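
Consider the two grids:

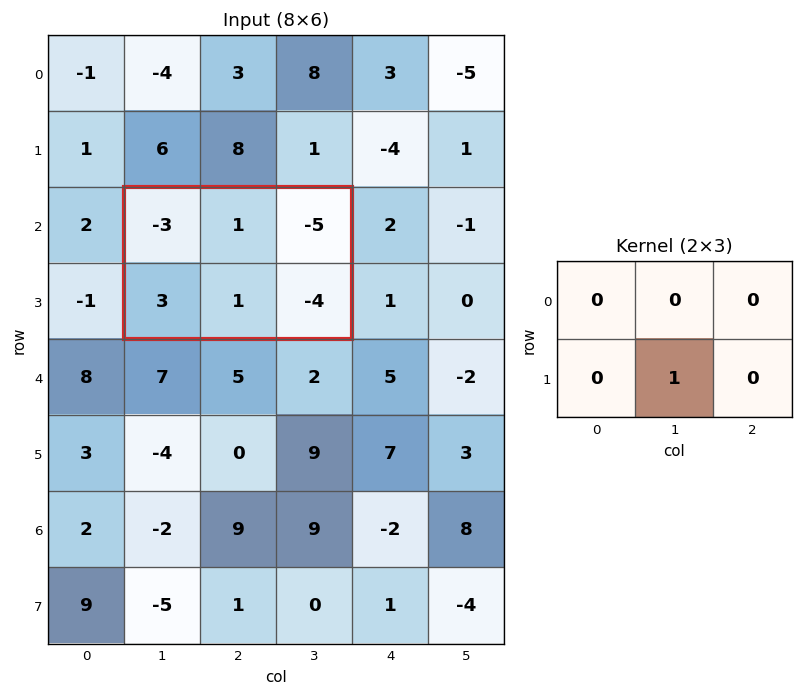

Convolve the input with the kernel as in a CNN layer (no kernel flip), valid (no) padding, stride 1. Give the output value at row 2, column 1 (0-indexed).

The receptive field on the input at this output position is [-3 1 -5 / 3 1 -4]. Elementwise product with the kernel and sum: 1·1.

1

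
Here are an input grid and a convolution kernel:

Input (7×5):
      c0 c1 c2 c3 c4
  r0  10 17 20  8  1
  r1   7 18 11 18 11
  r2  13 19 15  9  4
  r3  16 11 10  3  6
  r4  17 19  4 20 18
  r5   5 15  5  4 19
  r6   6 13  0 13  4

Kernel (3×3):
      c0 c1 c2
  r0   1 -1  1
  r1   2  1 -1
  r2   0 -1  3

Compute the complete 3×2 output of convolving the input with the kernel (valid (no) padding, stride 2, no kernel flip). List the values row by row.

Output[0,0]: The receptive field on the input at this output position is [10 17 20 / 7 18 11 / 13 19 15]. Elementwise product with the kernel and sum: 10·1 + 17·-1 + 20·1 + 7·2 + 18·1 + 11·-1 + 19·-1 + 15·3.
Output[0,1]: The receptive field on the input at this output position is [20 8 1 / 11 18 11 / 15 9 4]. Elementwise product with the kernel and sum: 20·1 + 8·-1 + 1·1 + 11·2 + 18·1 + 11·-1 + 9·-1 + 4·3.

60 45
35 61
9 -4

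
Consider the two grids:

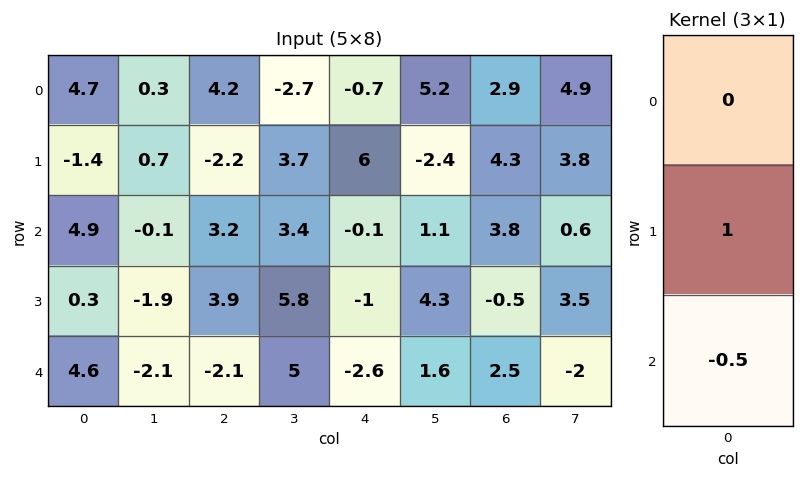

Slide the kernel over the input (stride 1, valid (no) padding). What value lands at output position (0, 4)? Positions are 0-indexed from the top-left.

The receptive field on the input at this output position is [-0.7 / 6 / -0.1]. Elementwise product with the kernel and sum: 6·1 + -0.1·-0.5.

6.05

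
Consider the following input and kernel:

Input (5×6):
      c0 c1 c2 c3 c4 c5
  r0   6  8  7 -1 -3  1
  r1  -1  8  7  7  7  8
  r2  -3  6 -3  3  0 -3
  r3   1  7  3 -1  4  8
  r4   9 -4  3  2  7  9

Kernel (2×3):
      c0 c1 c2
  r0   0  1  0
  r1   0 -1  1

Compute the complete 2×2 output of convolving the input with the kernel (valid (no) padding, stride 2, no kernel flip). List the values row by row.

Output[0,0]: The receptive field on the input at this output position is [6 8 7 / -1 8 7]. Elementwise product with the kernel and sum: 8·1 + 8·-1 + 7·1.

7 -1
2 8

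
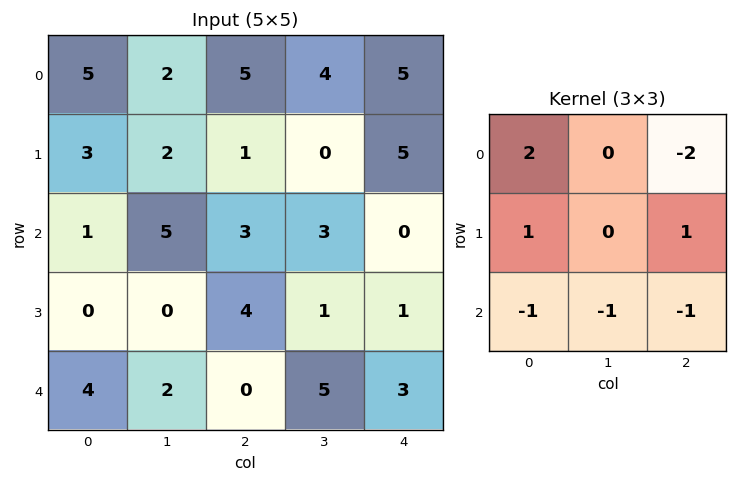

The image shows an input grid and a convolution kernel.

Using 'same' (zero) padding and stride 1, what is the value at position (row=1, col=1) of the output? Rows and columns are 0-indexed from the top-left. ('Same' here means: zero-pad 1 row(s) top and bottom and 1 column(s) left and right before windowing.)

The receptive field on the zero-padded input at this output position is [5 2 5 / 3 2 1 / 1 5 3]. Elementwise product with the kernel and sum: 5·2 + 5·-2 + 3·1 + 1·1 + 1·-1 + 5·-1 + 3·-1.

-5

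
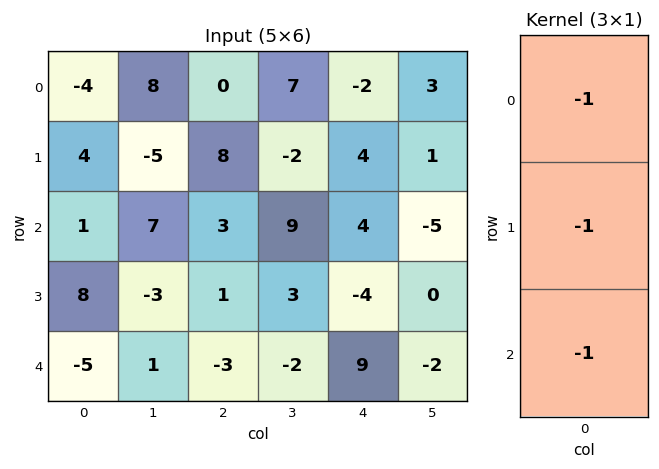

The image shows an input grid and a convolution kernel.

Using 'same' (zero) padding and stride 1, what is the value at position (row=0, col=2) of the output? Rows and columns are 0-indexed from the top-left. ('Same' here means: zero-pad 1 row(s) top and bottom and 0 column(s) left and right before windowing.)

-8

The receptive field on the zero-padded input at this output position is [0 / 0 / 8]. Elementwise product with the kernel and sum: 0·-1 + 0·-1 + 8·-1.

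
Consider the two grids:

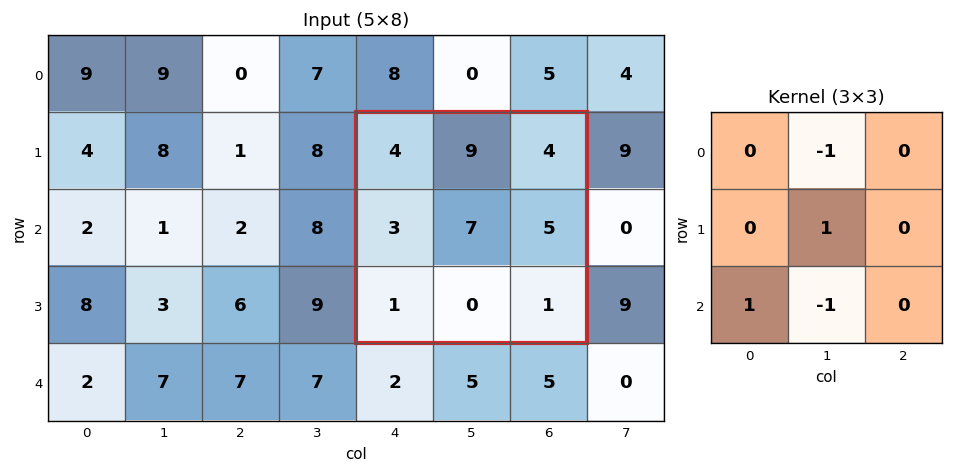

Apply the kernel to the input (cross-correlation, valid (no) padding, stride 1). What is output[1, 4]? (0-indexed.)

The receptive field on the input at this output position is [4 9 4 / 3 7 5 / 1 0 1]. Elementwise product with the kernel and sum: 9·-1 + 7·1 + 1·1 + 0·-1.

-1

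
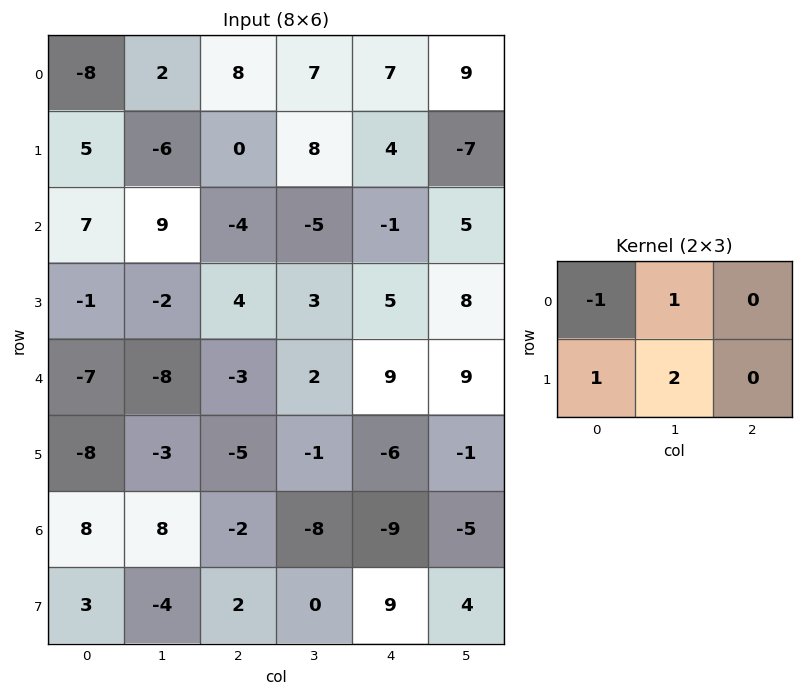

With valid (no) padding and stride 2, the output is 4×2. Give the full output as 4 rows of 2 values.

Output[0,0]: The receptive field on the input at this output position is [-8 2 8 / 5 -6 0]. Elementwise product with the kernel and sum: -8·-1 + 2·1 + 5·1 + -6·2.
Output[0,1]: The receptive field on the input at this output position is [8 7 7 / 0 8 4]. Elementwise product with the kernel and sum: 8·-1 + 7·1 + 0·1 + 8·2.

3 15
-3 9
-15 -2
-5 -4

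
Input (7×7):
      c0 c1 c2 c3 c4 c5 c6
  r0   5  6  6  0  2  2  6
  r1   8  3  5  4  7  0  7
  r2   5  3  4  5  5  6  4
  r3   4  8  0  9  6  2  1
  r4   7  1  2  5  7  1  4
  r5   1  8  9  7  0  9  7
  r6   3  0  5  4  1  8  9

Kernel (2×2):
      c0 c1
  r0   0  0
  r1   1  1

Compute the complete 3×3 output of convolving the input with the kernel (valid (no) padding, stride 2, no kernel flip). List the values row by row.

Output[0,0]: The receptive field on the input at this output position is [5 6 / 8 3]. Elementwise product with the kernel and sum: 8·1 + 3·1.

11 9 7
12 9 8
9 16 9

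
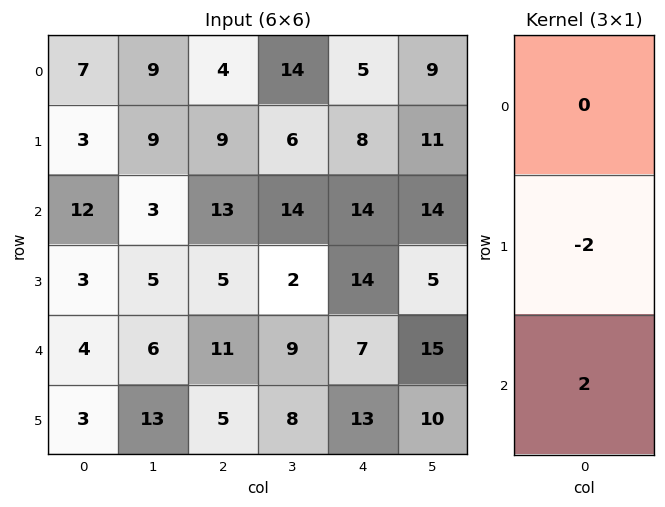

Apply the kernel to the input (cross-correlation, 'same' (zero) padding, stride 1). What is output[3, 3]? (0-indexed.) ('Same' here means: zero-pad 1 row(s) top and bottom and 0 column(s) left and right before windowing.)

The receptive field on the zero-padded input at this output position is [14 / 2 / 9]. Elementwise product with the kernel and sum: 2·-2 + 9·2.

14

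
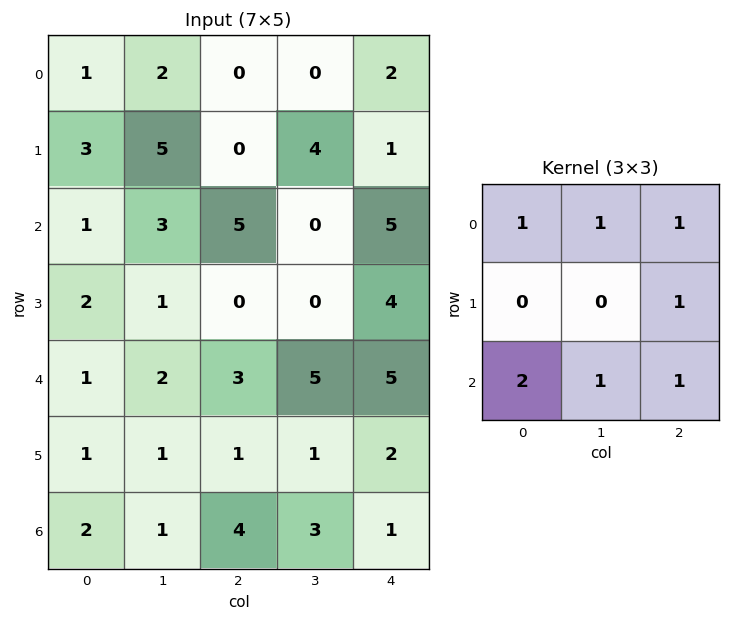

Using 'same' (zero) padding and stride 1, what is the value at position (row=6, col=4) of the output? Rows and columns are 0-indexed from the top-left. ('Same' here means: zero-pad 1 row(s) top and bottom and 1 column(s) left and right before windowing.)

3

The receptive field on the zero-padded input at this output position is [1 2 0 / 3 1 0 / 0 0 0]. Elementwise product with the kernel and sum: 1·1 + 2·1 + 0·1 + 0·1 + 0·2 + 0·1 + 0·1.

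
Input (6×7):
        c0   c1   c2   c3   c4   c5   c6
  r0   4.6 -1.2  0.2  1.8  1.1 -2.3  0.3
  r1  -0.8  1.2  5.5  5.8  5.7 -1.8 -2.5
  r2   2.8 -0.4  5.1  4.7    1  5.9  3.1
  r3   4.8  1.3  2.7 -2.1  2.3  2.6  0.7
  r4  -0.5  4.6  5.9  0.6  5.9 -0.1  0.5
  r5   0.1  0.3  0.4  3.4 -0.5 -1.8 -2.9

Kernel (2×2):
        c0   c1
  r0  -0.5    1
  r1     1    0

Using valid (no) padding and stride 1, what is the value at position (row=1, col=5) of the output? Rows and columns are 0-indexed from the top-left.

The receptive field on the input at this output position is [-1.8 -2.5 / 5.9 3.1]. Elementwise product with the kernel and sum: -1.8·-0.5 + -2.5·1 + 5.9·1.

4.3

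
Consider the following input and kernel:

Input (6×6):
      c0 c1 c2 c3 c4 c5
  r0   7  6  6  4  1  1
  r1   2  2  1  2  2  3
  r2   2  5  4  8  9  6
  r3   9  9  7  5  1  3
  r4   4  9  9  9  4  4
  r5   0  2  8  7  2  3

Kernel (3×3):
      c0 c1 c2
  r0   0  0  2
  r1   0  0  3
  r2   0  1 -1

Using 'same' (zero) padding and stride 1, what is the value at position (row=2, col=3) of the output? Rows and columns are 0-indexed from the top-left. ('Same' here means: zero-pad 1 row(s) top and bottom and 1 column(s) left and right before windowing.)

35

The receptive field on the zero-padded input at this output position is [1 2 2 / 4 8 9 / 7 5 1]. Elementwise product with the kernel and sum: 2·2 + 9·3 + 5·1 + 1·-1.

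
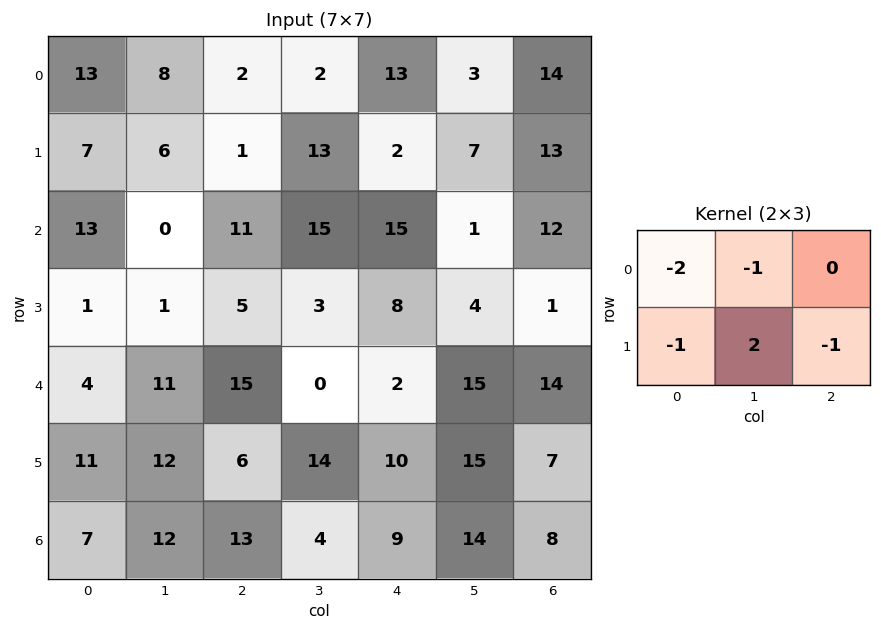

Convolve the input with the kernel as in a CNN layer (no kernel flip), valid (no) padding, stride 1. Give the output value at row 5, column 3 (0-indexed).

-38

The receptive field on the input at this output position is [14 10 15 / 4 9 14]. Elementwise product with the kernel and sum: 14·-2 + 10·-1 + 4·-1 + 9·2 + 14·-1.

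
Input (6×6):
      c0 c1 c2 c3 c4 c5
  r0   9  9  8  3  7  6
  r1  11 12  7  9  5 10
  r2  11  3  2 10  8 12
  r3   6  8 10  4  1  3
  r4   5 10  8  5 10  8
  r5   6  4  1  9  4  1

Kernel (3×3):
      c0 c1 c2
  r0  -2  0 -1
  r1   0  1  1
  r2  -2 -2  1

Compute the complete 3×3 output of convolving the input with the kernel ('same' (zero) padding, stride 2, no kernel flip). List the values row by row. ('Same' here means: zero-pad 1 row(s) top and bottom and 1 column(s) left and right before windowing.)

8 -18 -5
-2 -53 -15
-1 -8 -18

Output[0,0]: The receptive field on the zero-padded input at this output position is [0 0 0 / 0 9 9 / 0 11 12]. Elementwise product with the kernel and sum: 0·-2 + 0·-1 + 9·1 + 9·1 + 0·-2 + 11·-2 + 12·1.
Output[0,1]: The receptive field on the zero-padded input at this output position is [0 0 0 / 9 8 3 / 12 7 9]. Elementwise product with the kernel and sum: 0·-2 + 0·-1 + 8·1 + 3·1 + 12·-2 + 7·-2 + 9·1.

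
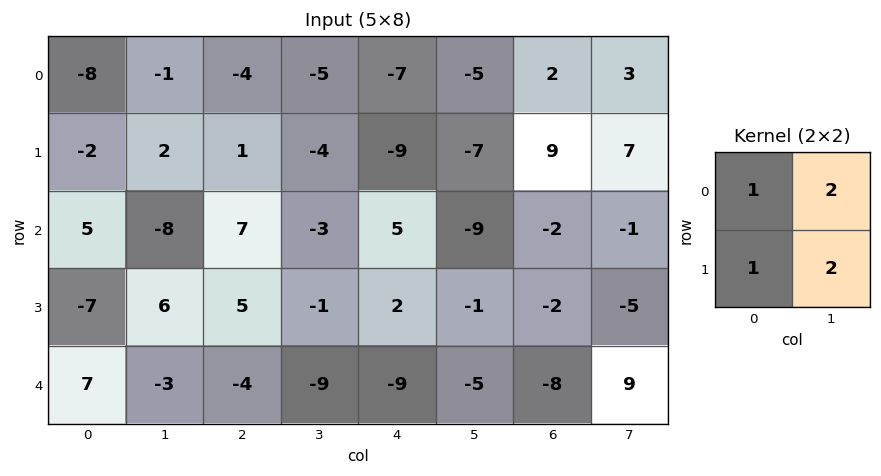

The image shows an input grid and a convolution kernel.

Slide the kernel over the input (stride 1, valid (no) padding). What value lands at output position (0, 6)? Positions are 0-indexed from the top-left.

The receptive field on the input at this output position is [2 3 / 9 7]. Elementwise product with the kernel and sum: 2·1 + 3·2 + 9·1 + 7·2.

31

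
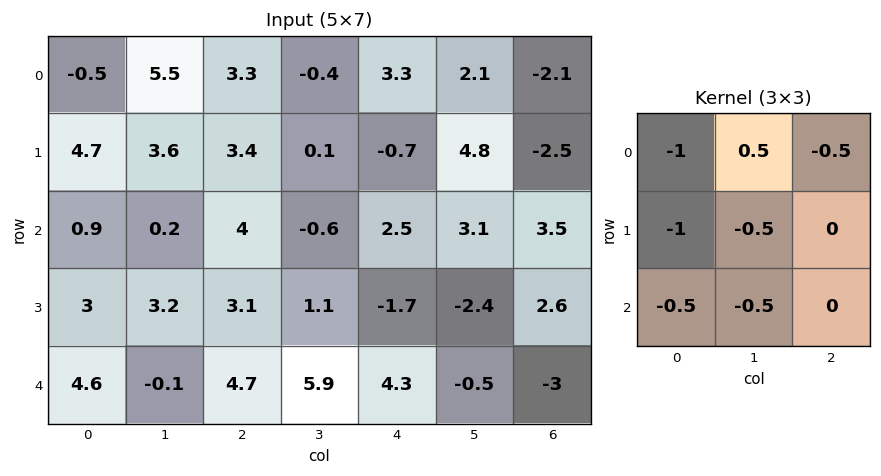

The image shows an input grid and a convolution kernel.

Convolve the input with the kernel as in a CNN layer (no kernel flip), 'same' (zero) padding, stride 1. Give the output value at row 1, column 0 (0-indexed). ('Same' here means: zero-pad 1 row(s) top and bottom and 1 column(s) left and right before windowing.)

The receptive field on the zero-padded input at this output position is [0 -0.5 5.5 / 0 4.7 3.6 / 0 0.9 0.2]. Elementwise product with the kernel and sum: 0·-1 + -0.5·0.5 + 5.5·-0.5 + 0·-1 + 4.7·-0.5 + 0·-0.5 + 0.9·-0.5.

-5.8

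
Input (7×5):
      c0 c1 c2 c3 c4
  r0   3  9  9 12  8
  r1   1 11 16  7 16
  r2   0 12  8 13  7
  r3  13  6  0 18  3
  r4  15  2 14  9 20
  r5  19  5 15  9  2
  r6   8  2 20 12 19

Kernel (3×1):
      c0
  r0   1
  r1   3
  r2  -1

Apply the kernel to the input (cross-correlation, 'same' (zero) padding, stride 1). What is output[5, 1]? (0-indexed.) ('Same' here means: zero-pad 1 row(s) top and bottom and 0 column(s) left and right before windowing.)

15

The receptive field on the zero-padded input at this output position is [2 / 5 / 2]. Elementwise product with the kernel and sum: 2·1 + 5·3 + 2·-1.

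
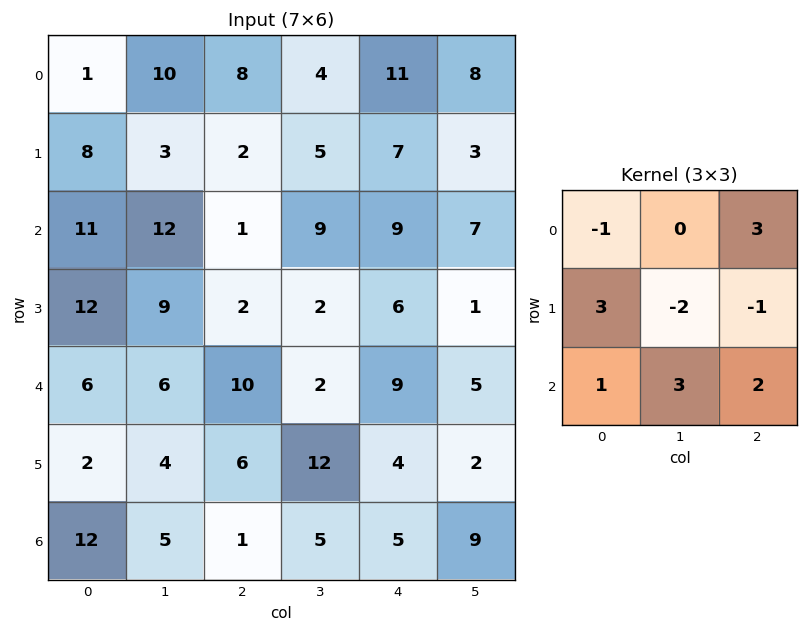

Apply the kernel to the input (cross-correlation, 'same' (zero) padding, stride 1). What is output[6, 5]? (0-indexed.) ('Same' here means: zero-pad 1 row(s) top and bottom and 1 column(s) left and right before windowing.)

-7

The receptive field on the zero-padded input at this output position is [4 2 0 / 5 9 0 / 0 0 0]. Elementwise product with the kernel and sum: 4·-1 + 0·3 + 5·3 + 9·-2 + 0·-1 + 0·1 + 0·3 + 0·2.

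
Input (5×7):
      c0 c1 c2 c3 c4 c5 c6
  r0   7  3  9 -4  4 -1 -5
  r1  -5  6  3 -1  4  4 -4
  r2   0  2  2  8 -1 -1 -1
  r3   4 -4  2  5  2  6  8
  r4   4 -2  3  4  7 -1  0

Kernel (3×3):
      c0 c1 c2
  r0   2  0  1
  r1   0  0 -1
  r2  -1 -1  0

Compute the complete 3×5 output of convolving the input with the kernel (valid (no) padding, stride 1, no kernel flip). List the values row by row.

Output[0,0]: The receptive field on the input at this output position is [7 3 9 / -5 6 3 / 0 2 2]. Elementwise product with the kernel and sum: 7·2 + 9·1 + 3·-1 + 0·-1 + 2·-1.

18 -1 8 -20 9
-9 5 4 -4 -3
-2 6 -6 -2 -17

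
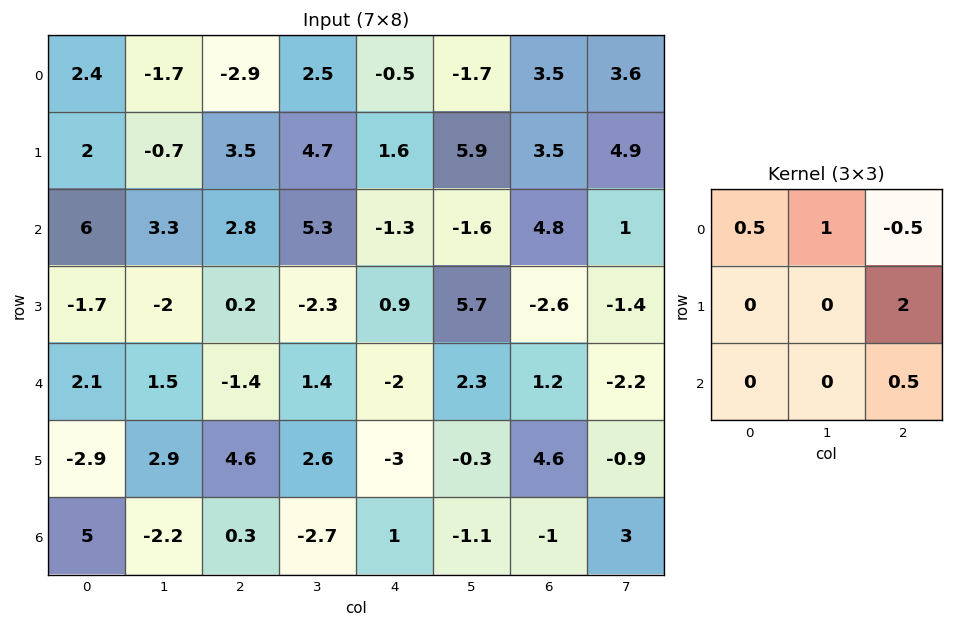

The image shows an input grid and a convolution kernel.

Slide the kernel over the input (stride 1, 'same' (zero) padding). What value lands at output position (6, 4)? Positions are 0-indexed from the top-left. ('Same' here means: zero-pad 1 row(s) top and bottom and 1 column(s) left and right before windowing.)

The receptive field on the zero-padded input at this output position is [2.6 -3 -0.3 / -2.7 1 -1.1 / 0 0 0]. Elementwise product with the kernel and sum: 2.6·0.5 + -3·1 + -0.3·-0.5 + -1.1·2 + 0·0.5.

-3.75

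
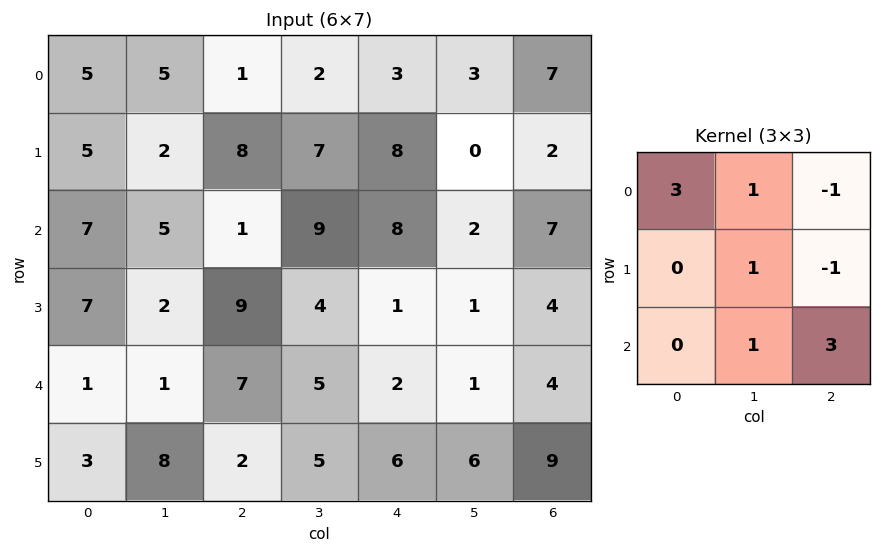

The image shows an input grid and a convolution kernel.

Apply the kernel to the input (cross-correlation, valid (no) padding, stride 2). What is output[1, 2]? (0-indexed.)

29

The receptive field on the input at this output position is [8 2 7 / 1 1 4 / 2 1 4]. Elementwise product with the kernel and sum: 8·3 + 2·1 + 7·-1 + 1·1 + 4·-1 + 1·1 + 4·3.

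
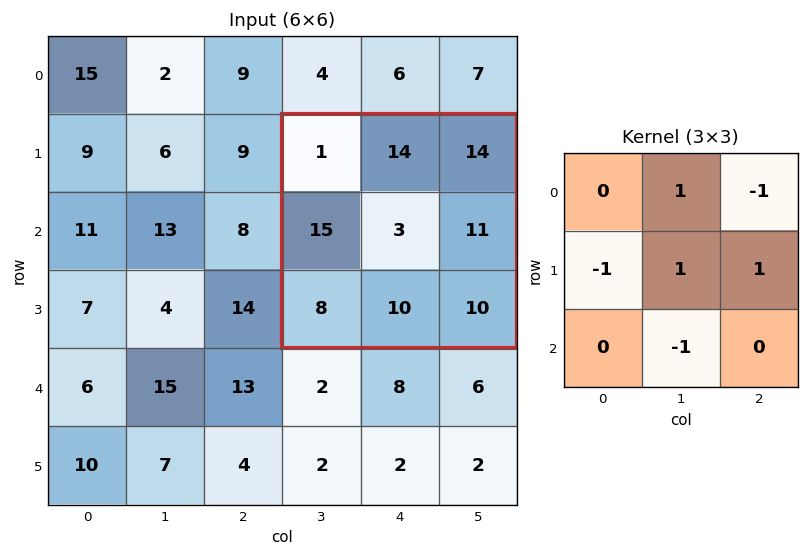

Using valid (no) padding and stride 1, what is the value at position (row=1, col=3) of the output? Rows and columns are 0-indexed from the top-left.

The receptive field on the input at this output position is [1 14 14 / 15 3 11 / 8 10 10]. Elementwise product with the kernel and sum: 14·1 + 14·-1 + 15·-1 + 3·1 + 11·1 + 10·-1.

-11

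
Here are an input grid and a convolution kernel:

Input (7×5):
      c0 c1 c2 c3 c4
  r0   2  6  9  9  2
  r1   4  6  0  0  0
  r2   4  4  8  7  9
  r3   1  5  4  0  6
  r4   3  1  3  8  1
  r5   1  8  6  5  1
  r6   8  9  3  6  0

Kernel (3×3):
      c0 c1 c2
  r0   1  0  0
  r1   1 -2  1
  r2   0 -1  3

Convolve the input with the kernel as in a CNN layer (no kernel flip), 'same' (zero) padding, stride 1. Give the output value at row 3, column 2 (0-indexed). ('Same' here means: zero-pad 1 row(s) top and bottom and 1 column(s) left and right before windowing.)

The receptive field on the zero-padded input at this output position is [4 8 7 / 5 4 0 / 1 3 8]. Elementwise product with the kernel and sum: 4·1 + 5·1 + 4·-2 + 0·1 + 3·-1 + 8·3.

22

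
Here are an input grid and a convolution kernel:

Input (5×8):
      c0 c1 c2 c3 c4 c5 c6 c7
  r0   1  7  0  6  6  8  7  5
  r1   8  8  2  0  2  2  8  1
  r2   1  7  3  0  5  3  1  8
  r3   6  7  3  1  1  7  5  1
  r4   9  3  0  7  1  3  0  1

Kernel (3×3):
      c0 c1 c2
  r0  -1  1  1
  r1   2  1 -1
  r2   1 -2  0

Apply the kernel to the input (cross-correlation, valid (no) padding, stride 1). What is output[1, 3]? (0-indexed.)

The receptive field on the input at this output position is [0 2 2 / 0 5 3 / 1 1 7]. Elementwise product with the kernel and sum: 0·-1 + 2·1 + 2·1 + 0·2 + 5·1 + 3·-1 + 1·1 + 1·-2.

5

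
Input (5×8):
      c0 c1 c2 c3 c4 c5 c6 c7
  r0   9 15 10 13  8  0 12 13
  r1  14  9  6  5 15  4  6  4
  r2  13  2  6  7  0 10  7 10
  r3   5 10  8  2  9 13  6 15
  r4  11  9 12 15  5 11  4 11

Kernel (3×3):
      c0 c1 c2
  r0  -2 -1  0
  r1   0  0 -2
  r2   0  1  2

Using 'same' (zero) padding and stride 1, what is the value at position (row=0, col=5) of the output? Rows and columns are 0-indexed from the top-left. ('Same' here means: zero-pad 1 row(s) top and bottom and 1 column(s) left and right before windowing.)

-8

The receptive field on the zero-padded input at this output position is [0 0 0 / 8 0 12 / 15 4 6]. Elementwise product with the kernel and sum: 0·-2 + 0·-1 + 12·-2 + 4·1 + 6·2.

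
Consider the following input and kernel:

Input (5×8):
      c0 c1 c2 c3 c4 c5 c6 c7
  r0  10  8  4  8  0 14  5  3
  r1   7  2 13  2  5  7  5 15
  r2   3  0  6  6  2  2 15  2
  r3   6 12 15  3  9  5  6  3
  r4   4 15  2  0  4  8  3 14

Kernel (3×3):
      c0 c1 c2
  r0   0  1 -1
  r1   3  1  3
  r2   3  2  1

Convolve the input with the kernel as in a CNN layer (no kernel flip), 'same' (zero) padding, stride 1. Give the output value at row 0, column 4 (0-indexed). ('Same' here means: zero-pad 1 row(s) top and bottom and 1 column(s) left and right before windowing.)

89

The receptive field on the zero-padded input at this output position is [0 0 0 / 8 0 14 / 2 5 7]. Elementwise product with the kernel and sum: 0·1 + 0·-1 + 8·3 + 0·1 + 14·3 + 2·3 + 5·2 + 7·1.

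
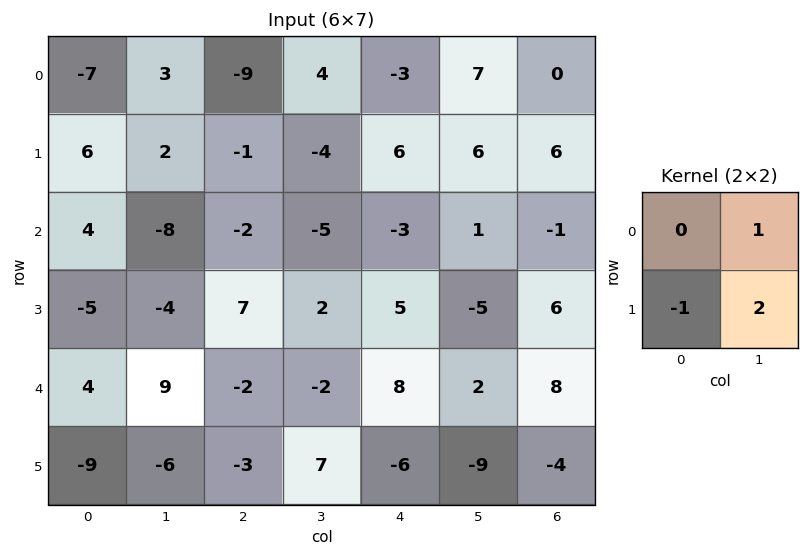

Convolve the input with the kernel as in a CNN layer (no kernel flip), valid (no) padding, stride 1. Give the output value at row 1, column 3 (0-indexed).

The receptive field on the input at this output position is [-4 6 / -5 -3]. Elementwise product with the kernel and sum: 6·1 + -5·-1 + -3·2.

5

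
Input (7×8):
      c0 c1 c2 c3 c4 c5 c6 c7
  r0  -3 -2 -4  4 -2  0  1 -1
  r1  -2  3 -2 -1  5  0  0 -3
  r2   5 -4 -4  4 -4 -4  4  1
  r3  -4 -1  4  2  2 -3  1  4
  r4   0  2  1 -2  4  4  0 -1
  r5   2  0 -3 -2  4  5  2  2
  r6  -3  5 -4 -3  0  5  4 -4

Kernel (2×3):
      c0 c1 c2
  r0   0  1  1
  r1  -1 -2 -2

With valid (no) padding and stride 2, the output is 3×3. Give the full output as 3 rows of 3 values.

-6 -4 -4
-10 -12 2
7 1 -14

Output[0,0]: The receptive field on the input at this output position is [-3 -2 -4 / -2 3 -2]. Elementwise product with the kernel and sum: -2·1 + -4·1 + -2·-1 + 3·-2 + -2·-2.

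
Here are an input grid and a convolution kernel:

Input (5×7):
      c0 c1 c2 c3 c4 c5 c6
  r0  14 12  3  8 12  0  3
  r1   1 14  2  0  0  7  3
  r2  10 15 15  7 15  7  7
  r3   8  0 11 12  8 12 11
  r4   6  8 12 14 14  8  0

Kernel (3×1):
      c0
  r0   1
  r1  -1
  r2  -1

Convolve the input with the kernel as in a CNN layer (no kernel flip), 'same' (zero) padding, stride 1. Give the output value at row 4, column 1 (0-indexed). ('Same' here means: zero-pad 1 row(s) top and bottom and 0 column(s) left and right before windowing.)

-8

The receptive field on the zero-padded input at this output position is [0 / 8 / 0]. Elementwise product with the kernel and sum: 0·1 + 8·-1 + 0·-1.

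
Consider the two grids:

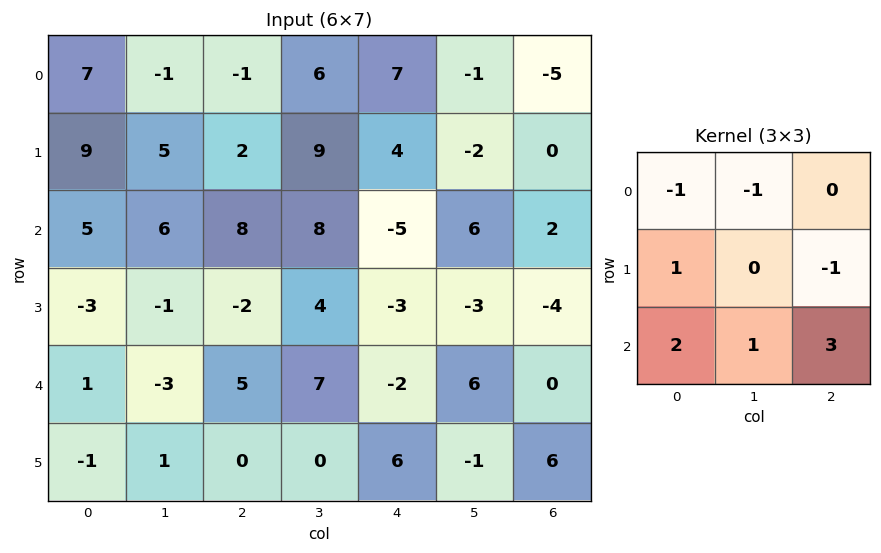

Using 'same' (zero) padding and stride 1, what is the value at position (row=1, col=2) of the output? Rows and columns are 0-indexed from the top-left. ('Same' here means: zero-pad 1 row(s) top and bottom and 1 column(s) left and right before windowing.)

42

The receptive field on the zero-padded input at this output position is [-1 -1 6 / 5 2 9 / 6 8 8]. Elementwise product with the kernel and sum: -1·-1 + -1·-1 + 5·1 + 9·-1 + 6·2 + 8·1 + 8·3.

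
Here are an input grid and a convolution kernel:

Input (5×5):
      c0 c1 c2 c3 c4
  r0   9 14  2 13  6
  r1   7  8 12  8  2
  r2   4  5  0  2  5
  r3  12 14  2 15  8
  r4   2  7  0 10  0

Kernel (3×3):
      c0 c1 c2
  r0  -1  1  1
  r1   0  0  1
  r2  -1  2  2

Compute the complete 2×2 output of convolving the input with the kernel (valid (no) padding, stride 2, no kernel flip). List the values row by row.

Output[0,0]: The receptive field on the input at this output position is [9 14 2 / 7 8 12 / 4 5 0]. Elementwise product with the kernel and sum: 9·-1 + 14·1 + 2·1 + 12·1 + 4·-1 + 5·2 + 0·2.
Output[0,1]: The receptive field on the input at this output position is [2 13 6 / 12 8 2 / 0 2 5]. Elementwise product with the kernel and sum: 2·-1 + 13·1 + 6·1 + 2·1 + 0·-1 + 2·2 + 5·2.

25 33
15 35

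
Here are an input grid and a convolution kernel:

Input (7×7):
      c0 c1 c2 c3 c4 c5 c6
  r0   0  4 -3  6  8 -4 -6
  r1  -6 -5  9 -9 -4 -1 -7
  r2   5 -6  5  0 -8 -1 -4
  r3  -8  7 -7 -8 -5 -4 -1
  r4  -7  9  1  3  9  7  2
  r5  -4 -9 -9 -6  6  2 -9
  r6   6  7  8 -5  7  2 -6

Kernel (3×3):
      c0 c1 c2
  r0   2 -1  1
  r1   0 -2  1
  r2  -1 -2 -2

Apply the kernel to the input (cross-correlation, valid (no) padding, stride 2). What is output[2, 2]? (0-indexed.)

The receptive field on the input at this output position is [9 7 2 / 6 2 -9 / 7 2 -6]. Elementwise product with the kernel and sum: 9·2 + 7·-1 + 2·1 + 2·-2 + -9·1 + 7·-1 + 2·-2 + -6·-2.

1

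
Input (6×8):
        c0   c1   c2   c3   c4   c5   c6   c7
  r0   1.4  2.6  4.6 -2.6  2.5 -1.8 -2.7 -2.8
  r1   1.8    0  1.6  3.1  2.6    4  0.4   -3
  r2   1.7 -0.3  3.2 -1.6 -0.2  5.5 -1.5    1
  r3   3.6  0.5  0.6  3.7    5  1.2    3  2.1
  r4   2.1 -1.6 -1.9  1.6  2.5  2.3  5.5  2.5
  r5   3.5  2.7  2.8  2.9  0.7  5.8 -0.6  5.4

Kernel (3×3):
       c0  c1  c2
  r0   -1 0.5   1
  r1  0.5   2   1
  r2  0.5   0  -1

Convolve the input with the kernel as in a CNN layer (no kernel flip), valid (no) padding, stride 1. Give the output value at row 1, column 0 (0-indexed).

The receptive field on the input at this output position is [1.8 0 1.6 / 1.7 -0.3 3.2 / 3.6 0.5 0.6]. Elementwise product with the kernel and sum: 1.8·-1 + 0·0.5 + 1.6·1 + 1.7·0.5 + -0.3·2 + 3.2·1 + 3.6·0.5 + 0.6·-1.

4.45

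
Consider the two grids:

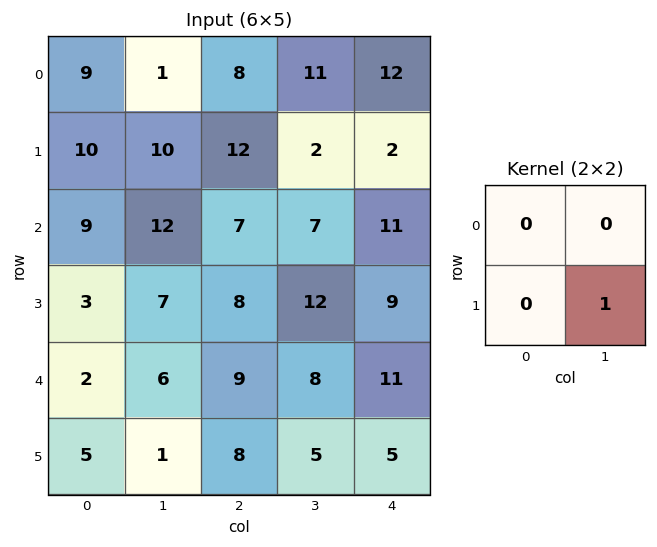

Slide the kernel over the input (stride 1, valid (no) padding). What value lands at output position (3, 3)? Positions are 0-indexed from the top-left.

The receptive field on the input at this output position is [12 9 / 8 11]. Elementwise product with the kernel and sum: 11·1.

11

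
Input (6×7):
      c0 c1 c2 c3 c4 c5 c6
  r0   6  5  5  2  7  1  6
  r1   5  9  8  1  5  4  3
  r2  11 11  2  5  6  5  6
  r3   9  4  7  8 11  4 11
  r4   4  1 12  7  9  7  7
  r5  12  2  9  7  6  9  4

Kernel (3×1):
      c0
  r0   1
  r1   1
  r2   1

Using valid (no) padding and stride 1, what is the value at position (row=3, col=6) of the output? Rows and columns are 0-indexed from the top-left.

22

The receptive field on the input at this output position is [11 / 7 / 4]. Elementwise product with the kernel and sum: 11·1 + 7·1 + 4·1.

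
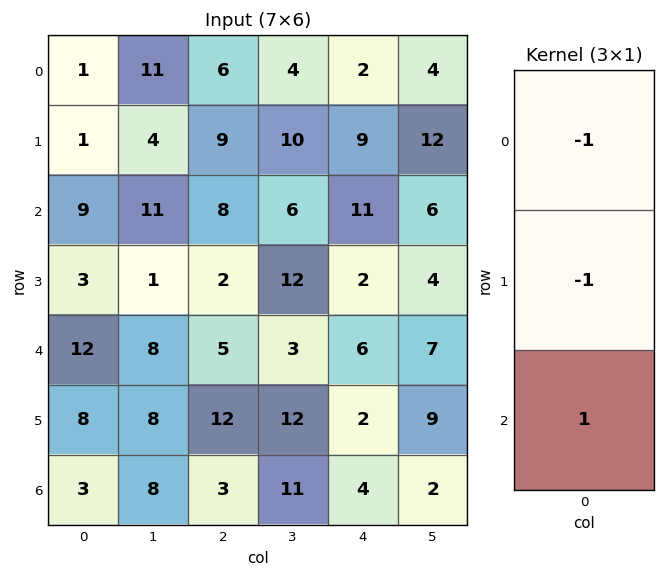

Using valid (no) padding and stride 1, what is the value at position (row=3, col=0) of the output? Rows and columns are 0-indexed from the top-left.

The receptive field on the input at this output position is [3 / 12 / 8]. Elementwise product with the kernel and sum: 3·-1 + 12·-1 + 8·1.

-7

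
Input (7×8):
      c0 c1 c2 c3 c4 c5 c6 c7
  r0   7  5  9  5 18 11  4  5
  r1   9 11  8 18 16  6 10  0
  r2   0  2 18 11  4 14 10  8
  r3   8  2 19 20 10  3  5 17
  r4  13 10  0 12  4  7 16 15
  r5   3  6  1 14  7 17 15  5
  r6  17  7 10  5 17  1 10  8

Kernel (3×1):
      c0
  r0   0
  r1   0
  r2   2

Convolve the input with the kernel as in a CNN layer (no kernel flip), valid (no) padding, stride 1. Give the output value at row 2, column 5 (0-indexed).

14

The receptive field on the input at this output position is [14 / 3 / 7]. Elementwise product with the kernel and sum: 7·2.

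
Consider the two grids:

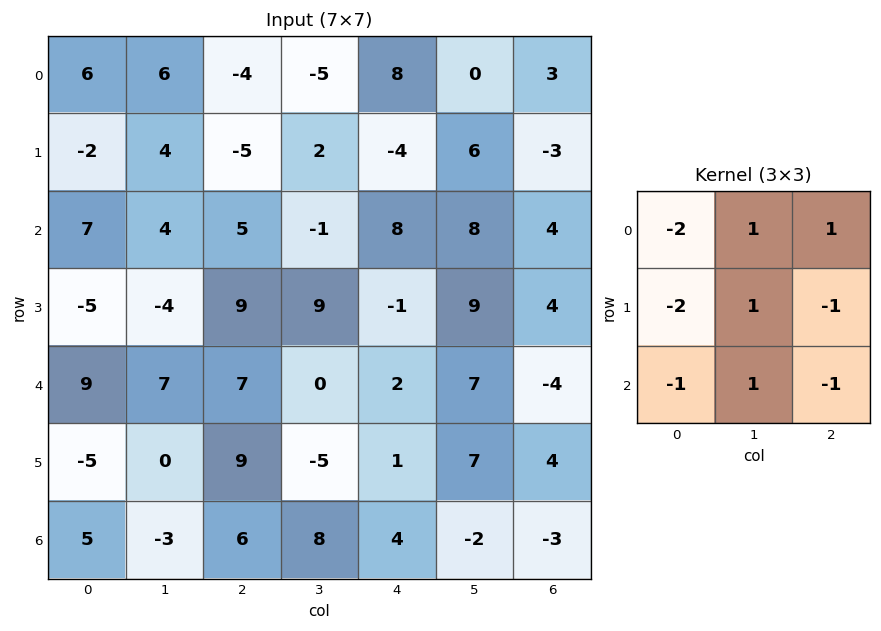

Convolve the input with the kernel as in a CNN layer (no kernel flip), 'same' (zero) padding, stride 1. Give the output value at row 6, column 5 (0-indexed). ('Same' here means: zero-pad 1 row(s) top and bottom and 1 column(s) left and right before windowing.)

2

The receptive field on the zero-padded input at this output position is [1 7 4 / 4 -2 -3 / 0 0 0]. Elementwise product with the kernel and sum: 1·-2 + 7·1 + 4·1 + 4·-2 + -2·1 + -3·-1 + 0·-1 + 0·1 + 0·-1.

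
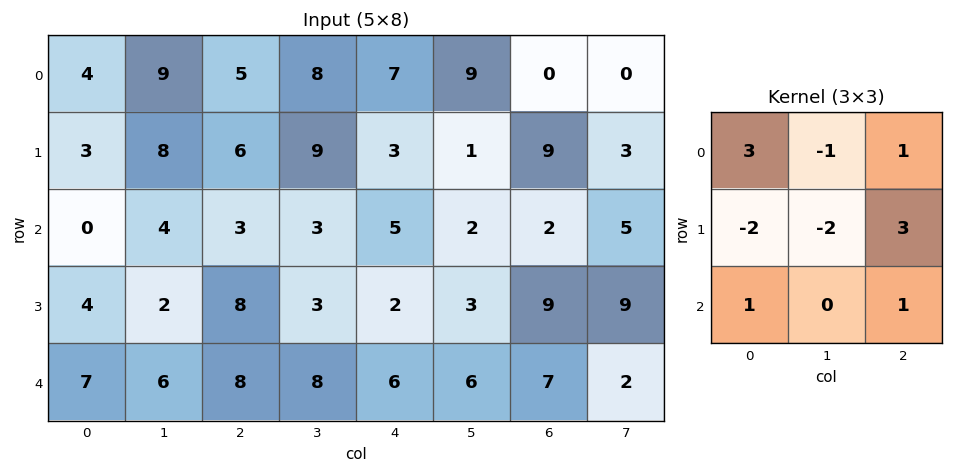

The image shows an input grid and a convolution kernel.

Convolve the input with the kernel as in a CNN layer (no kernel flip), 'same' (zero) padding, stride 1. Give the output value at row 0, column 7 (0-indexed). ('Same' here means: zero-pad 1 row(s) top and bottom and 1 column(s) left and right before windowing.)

The receptive field on the zero-padded input at this output position is [0 0 0 / 0 0 0 / 9 3 0]. Elementwise product with the kernel and sum: 0·3 + 0·-1 + 0·1 + 0·-2 + 0·-2 + 0·3 + 9·1 + 0·1.

9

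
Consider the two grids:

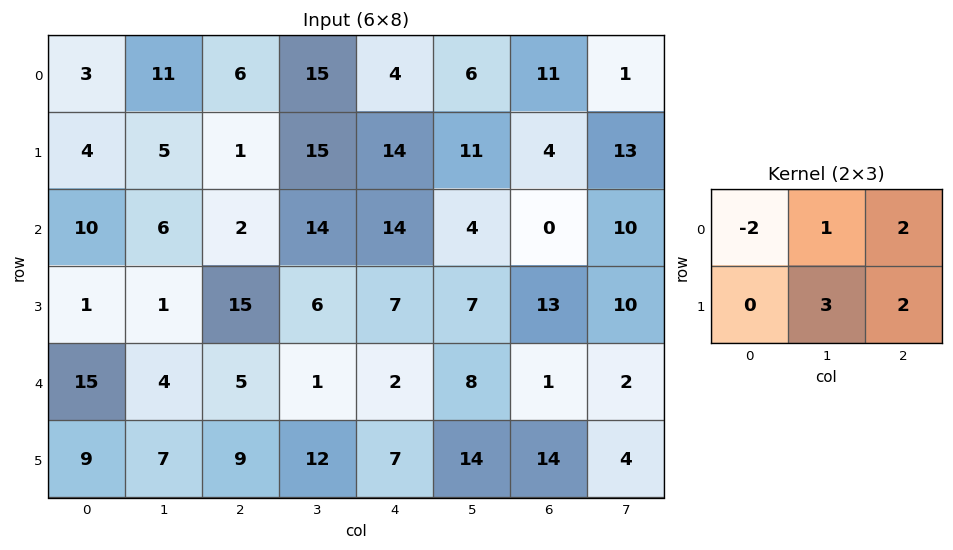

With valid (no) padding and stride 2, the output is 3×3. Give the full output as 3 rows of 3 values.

Output[0,0]: The receptive field on the input at this output position is [3 11 6 / 4 5 1]. Elementwise product with the kernel and sum: 3·-2 + 11·1 + 6·2 + 5·3 + 1·2.
Output[0,1]: The receptive field on the input at this output position is [6 15 4 / 1 15 14]. Elementwise product with the kernel and sum: 6·-2 + 15·1 + 4·2 + 15·3 + 14·2.

34 84 61
23 70 23
23 45 76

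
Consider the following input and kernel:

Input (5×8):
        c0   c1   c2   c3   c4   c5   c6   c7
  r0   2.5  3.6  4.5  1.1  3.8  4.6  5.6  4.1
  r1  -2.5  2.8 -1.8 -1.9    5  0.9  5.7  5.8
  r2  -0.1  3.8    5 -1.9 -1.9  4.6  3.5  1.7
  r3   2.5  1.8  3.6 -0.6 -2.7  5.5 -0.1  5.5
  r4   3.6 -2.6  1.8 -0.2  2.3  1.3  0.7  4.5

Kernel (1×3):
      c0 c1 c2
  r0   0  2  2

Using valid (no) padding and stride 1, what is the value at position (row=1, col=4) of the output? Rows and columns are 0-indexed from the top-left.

13.2

The receptive field on the input at this output position is [5 0.9 5.7]. Elementwise product with the kernel and sum: 0.9·2 + 5.7·2.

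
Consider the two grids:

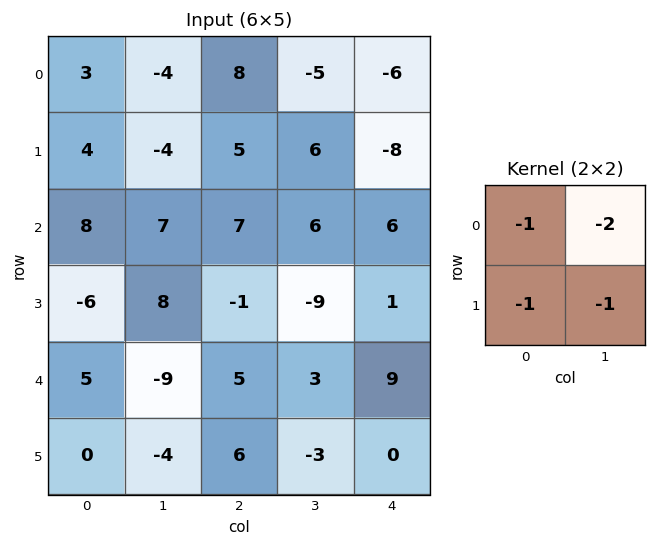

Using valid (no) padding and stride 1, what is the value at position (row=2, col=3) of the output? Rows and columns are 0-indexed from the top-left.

The receptive field on the input at this output position is [6 6 / -9 1]. Elementwise product with the kernel and sum: 6·-1 + 6·-2 + -9·-1 + 1·-1.

-10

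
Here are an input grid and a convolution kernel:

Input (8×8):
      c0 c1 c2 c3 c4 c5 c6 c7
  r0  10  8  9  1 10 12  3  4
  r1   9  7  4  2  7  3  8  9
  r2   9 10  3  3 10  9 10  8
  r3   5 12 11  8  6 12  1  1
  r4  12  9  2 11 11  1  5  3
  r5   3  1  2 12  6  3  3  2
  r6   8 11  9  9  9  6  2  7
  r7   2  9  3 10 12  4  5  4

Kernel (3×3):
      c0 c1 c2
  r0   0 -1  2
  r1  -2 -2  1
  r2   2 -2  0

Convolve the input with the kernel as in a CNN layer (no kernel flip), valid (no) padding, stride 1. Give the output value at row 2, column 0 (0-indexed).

The receptive field on the input at this output position is [9 10 3 / 5 12 11 / 12 9 2]. Elementwise product with the kernel and sum: 10·-1 + 3·2 + 5·-2 + 12·-2 + 11·1 + 12·2 + 9·-2.

-21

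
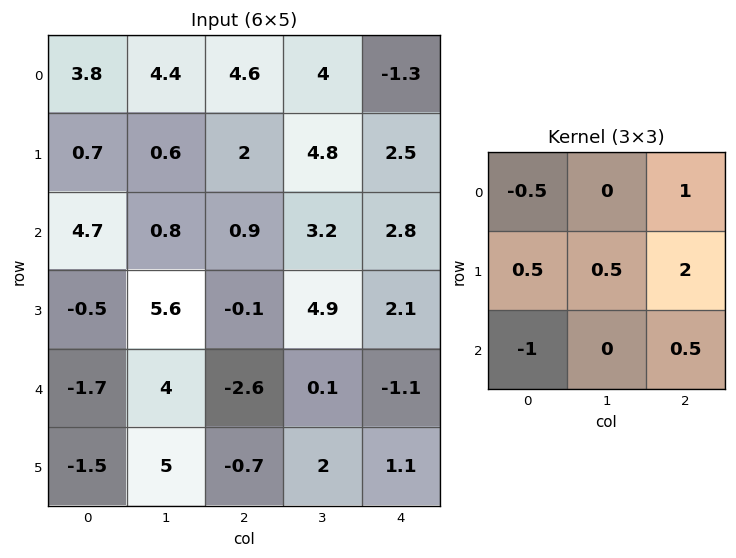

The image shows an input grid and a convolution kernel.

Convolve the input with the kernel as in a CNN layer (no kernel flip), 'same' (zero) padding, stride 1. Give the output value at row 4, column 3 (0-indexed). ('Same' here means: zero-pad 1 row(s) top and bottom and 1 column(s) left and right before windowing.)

The receptive field on the zero-padded input at this output position is [-0.1 4.9 2.1 / -2.6 0.1 -1.1 / -0.7 2 1.1]. Elementwise product with the kernel and sum: -0.1·-0.5 + 2.1·1 + -2.6·0.5 + 0.1·0.5 + -1.1·2 + -0.7·-1 + 1.1·0.5.

-0.05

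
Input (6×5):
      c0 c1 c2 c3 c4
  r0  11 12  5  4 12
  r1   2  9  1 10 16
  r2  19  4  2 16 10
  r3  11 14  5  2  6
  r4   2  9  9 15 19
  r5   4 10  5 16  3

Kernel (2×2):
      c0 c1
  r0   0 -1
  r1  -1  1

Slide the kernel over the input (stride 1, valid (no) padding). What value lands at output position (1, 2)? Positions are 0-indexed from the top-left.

The receptive field on the input at this output position is [1 10 / 2 16]. Elementwise product with the kernel and sum: 10·-1 + 2·-1 + 16·1.

4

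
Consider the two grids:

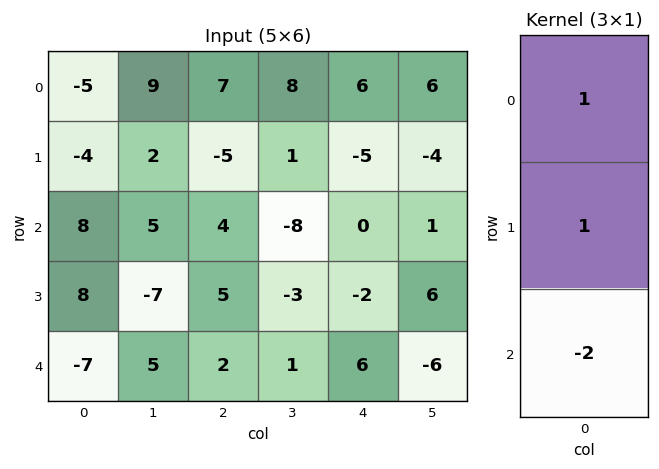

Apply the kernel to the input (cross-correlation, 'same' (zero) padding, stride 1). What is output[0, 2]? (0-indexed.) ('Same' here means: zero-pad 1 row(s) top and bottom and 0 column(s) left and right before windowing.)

17

The receptive field on the zero-padded input at this output position is [0 / 7 / -5]. Elementwise product with the kernel and sum: 0·1 + 7·1 + -5·-2.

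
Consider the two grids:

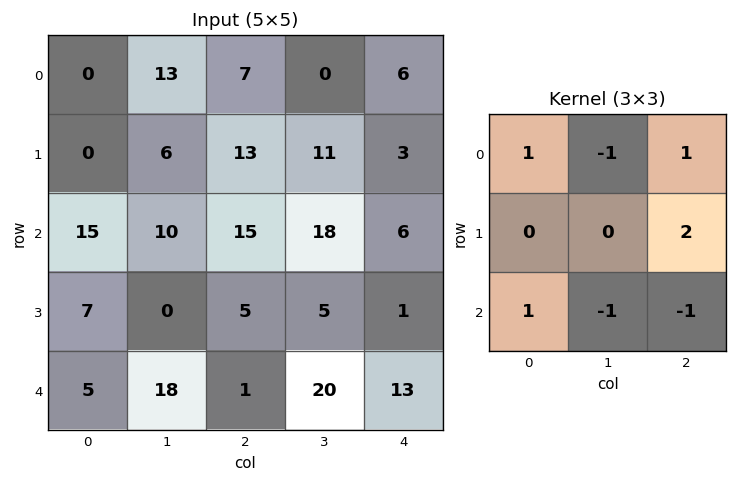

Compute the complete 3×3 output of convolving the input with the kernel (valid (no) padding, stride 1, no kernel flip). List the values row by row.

Output[0,0]: The receptive field on the input at this output position is [0 13 7 / 0 6 13 / 15 10 15]. Elementwise product with the kernel and sum: 0·1 + 13·-1 + 7·1 + 13·2 + 15·1 + 10·-1 + 15·-1.

10 5 10
39 30 16
16 20 -27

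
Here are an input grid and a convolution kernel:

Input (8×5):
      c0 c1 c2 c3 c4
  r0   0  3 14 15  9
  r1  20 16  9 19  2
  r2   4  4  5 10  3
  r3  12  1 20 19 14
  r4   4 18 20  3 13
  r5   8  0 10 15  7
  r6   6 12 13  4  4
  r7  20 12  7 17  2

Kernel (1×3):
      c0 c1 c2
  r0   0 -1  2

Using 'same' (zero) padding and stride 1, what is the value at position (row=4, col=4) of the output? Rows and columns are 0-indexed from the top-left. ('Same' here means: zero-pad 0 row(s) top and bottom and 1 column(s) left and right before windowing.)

The receptive field on the zero-padded input at this output position is [3 13 0]. Elementwise product with the kernel and sum: 13·-1 + 0·2.

-13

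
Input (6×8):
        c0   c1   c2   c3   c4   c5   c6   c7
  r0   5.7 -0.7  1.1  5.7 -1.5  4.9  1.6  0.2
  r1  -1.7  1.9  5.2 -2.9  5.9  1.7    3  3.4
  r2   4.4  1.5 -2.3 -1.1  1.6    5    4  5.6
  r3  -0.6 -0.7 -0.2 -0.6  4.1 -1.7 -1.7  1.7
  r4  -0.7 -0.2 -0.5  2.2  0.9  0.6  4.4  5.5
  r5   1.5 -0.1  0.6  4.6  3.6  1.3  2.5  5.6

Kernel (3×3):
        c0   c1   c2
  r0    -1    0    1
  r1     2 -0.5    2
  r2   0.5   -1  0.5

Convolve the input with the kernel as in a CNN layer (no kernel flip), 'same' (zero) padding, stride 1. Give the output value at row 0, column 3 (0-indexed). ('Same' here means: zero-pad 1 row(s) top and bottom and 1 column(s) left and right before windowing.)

4.8

The receptive field on the zero-padded input at this output position is [0 0 0 / 1.1 5.7 -1.5 / 5.2 -2.9 5.9]. Elementwise product with the kernel and sum: 0·-1 + 0·1 + 1.1·2 + 5.7·-0.5 + -1.5·2 + 5.2·0.5 + -2.9·-1 + 5.9·0.5.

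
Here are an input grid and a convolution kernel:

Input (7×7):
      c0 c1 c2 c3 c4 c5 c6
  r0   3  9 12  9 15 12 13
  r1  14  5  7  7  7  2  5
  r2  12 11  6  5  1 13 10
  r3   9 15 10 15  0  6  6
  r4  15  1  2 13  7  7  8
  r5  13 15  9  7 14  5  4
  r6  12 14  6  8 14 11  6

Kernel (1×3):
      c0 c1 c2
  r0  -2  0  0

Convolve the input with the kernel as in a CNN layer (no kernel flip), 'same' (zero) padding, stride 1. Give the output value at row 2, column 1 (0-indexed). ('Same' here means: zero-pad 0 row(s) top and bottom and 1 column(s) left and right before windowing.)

-24

The receptive field on the zero-padded input at this output position is [12 11 6]. Elementwise product with the kernel and sum: 12·-2.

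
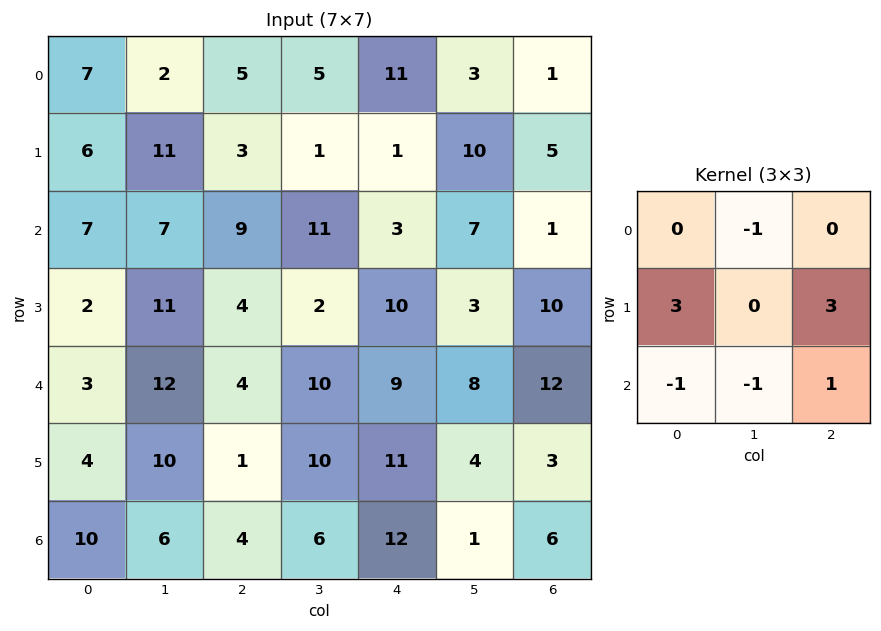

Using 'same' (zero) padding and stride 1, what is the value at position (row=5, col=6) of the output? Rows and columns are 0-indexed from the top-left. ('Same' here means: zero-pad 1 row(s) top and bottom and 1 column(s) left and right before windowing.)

-7

The receptive field on the zero-padded input at this output position is [8 12 0 / 4 3 0 / 1 6 0]. Elementwise product with the kernel and sum: 12·-1 + 4·3 + 0·3 + 1·-1 + 6·-1 + 0·1.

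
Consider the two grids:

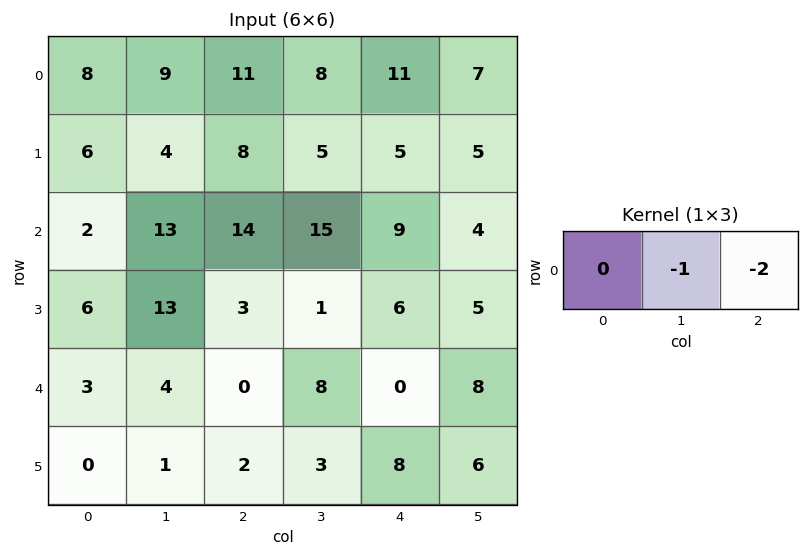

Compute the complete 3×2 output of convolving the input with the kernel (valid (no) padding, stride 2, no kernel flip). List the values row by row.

-31 -30
-41 -33
-4 -8

Output[0,0]: The receptive field on the input at this output position is [8 9 11]. Elementwise product with the kernel and sum: 9·-1 + 11·-2.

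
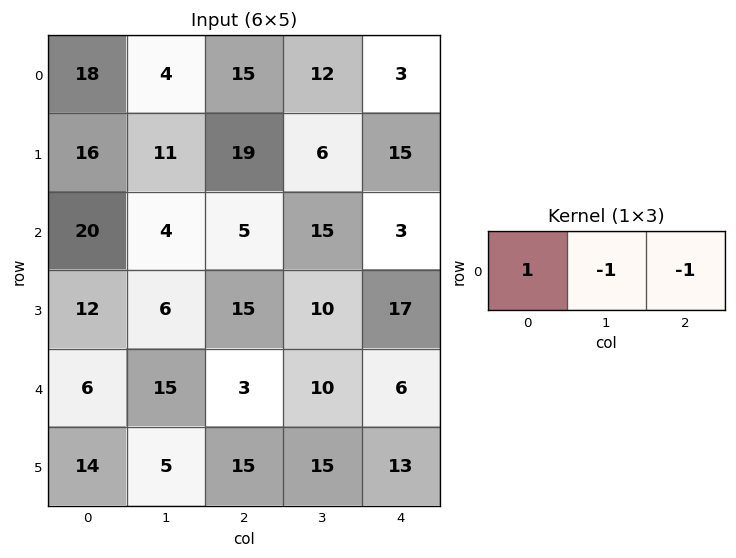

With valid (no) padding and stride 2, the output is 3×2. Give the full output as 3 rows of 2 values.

Output[0,0]: The receptive field on the input at this output position is [18 4 15]. Elementwise product with the kernel and sum: 18·1 + 4·-1 + 15·-1.

-1 0
11 -13
-12 -13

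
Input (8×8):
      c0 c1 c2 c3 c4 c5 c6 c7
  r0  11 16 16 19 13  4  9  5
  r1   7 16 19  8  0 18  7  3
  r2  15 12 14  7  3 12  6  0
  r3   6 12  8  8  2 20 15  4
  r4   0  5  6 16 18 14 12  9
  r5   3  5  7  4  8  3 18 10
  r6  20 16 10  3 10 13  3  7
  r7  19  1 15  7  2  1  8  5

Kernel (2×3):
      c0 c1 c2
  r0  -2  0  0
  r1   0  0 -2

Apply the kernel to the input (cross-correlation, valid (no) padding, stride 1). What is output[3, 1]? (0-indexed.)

The receptive field on the input at this output position is [12 8 8 / 5 6 16]. Elementwise product with the kernel and sum: 12·-2 + 16·-2.

-56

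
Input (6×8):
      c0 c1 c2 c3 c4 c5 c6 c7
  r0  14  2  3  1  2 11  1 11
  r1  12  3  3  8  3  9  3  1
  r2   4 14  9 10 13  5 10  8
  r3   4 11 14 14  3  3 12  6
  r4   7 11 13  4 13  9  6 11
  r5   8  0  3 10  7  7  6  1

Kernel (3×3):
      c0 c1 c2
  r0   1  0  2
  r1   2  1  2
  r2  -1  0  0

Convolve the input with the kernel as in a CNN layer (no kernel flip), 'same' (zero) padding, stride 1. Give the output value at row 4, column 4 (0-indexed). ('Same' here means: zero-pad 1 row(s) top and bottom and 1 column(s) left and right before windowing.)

The receptive field on the zero-padded input at this output position is [14 3 3 / 4 13 9 / 10 7 7]. Elementwise product with the kernel and sum: 14·1 + 3·2 + 4·2 + 13·1 + 9·2 + 10·-1.

49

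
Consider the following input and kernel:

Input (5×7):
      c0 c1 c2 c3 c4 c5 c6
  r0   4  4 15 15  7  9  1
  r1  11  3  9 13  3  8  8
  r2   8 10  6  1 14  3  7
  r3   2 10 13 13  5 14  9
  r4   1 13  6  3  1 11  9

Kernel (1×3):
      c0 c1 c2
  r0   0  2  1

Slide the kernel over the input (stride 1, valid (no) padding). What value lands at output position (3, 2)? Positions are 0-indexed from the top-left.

The receptive field on the input at this output position is [13 13 5]. Elementwise product with the kernel and sum: 13·2 + 5·1.

31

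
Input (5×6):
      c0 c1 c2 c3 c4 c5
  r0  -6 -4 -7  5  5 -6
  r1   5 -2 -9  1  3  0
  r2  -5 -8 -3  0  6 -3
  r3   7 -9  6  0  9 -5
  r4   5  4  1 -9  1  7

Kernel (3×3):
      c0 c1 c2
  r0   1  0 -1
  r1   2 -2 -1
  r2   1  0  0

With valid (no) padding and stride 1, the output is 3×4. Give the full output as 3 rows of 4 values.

19 -4 -38 7
30 -22 -18 -8
29 -34 -5 -19

Output[0,0]: The receptive field on the input at this output position is [-6 -4 -7 / 5 -2 -9 / -5 -8 -3]. Elementwise product with the kernel and sum: -6·1 + -7·-1 + 5·2 + -2·-2 + -9·-1 + -5·1.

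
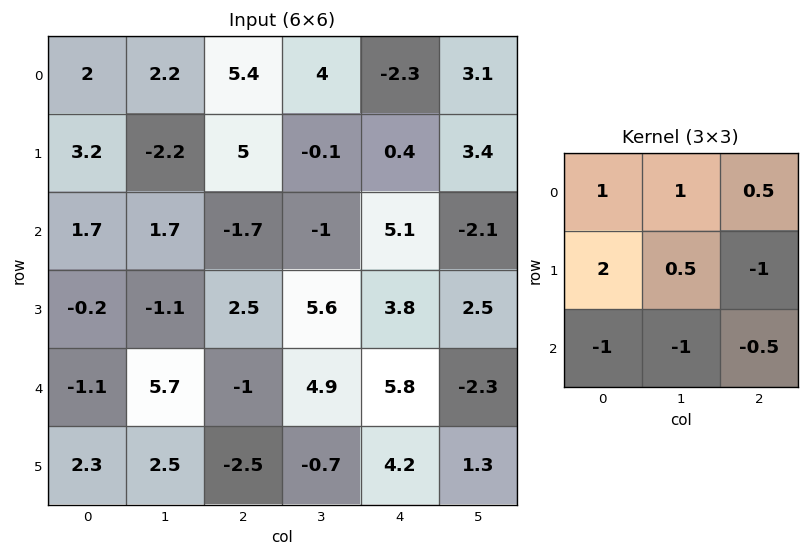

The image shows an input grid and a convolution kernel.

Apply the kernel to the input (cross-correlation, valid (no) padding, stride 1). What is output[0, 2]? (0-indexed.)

The receptive field on the input at this output position is [5.4 4 -2.3 / 5 -0.1 0.4 / -1.7 -1 5.1]. Elementwise product with the kernel and sum: 5.4·1 + 4·1 + -2.3·0.5 + 5·2 + -0.1·0.5 + 0.4·-1 + -1.7·-1 + -1·-1 + 5.1·-0.5.

17.95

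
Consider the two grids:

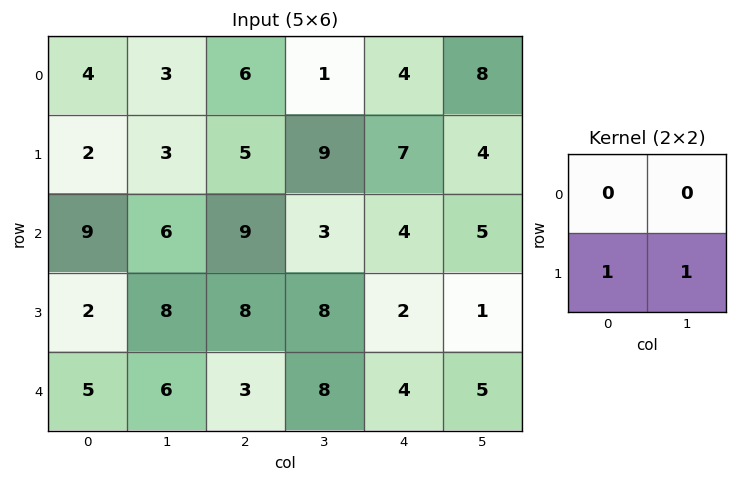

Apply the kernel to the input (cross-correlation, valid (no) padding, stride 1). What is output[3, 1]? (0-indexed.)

The receptive field on the input at this output position is [8 8 / 6 3]. Elementwise product with the kernel and sum: 6·1 + 3·1.

9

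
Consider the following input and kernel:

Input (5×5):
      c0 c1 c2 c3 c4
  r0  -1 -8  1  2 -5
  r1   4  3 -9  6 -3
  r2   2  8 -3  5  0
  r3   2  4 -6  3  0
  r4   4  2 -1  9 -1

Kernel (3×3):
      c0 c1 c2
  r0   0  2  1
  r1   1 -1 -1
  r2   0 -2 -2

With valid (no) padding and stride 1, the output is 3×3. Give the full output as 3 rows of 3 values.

Output[0,0]: The receptive field on the input at this output position is [-1 -8 1 / 4 3 -9 / 2 8 -3]. Elementwise product with the kernel and sum: -8·2 + 1·1 + 4·1 + 3·-1 + -9·-1 + 8·-2 + -3·-2.

-15 6 -23
-2 0 -5
15 -10 -15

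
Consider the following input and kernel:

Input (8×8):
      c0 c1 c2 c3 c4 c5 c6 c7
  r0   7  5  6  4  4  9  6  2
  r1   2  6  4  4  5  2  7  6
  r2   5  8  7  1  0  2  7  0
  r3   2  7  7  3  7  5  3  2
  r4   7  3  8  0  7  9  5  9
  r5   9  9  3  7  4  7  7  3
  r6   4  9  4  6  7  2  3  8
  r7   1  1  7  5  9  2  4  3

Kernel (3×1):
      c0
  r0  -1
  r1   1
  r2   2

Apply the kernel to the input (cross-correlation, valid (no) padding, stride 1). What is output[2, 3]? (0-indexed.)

2

The receptive field on the input at this output position is [1 / 3 / 0]. Elementwise product with the kernel and sum: 1·-1 + 3·1 + 0·2.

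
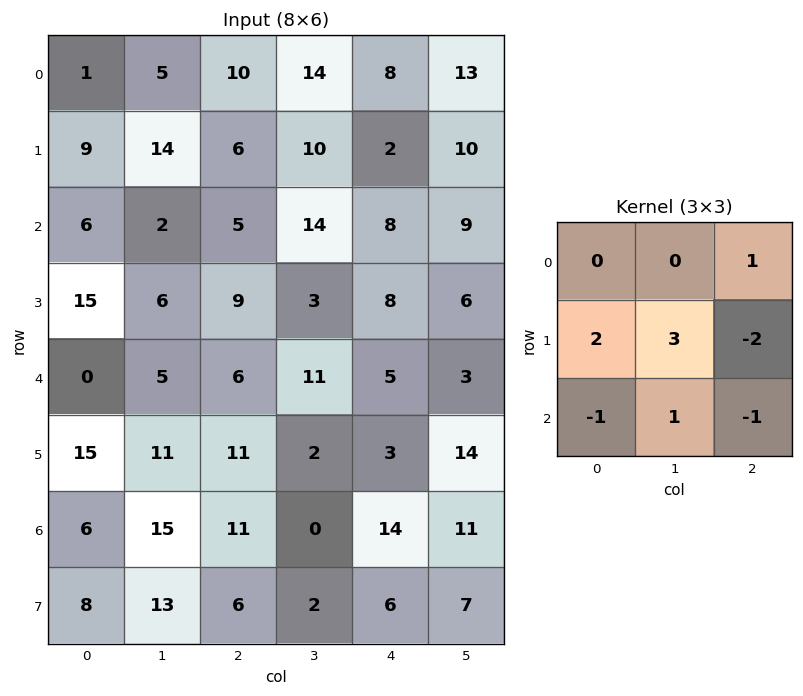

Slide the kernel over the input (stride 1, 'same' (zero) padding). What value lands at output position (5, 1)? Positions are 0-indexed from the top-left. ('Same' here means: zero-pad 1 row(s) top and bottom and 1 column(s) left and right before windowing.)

The receptive field on the zero-padded input at this output position is [0 5 6 / 15 11 11 / 6 15 11]. Elementwise product with the kernel and sum: 6·1 + 15·2 + 11·3 + 11·-2 + 6·-1 + 15·1 + 11·-1.

45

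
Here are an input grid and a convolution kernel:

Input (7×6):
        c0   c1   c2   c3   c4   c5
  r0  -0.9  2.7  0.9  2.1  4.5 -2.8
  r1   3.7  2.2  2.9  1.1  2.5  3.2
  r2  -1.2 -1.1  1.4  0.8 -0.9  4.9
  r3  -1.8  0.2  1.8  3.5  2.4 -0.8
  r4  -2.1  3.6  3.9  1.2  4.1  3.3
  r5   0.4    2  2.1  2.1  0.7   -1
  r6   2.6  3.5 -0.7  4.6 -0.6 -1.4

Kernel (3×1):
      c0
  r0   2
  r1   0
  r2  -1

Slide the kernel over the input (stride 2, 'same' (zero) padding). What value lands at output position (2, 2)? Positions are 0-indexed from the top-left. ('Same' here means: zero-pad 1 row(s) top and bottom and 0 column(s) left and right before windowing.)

The receptive field on the zero-padded input at this output position is [2.4 / 4.1 / 0.7]. Elementwise product with the kernel and sum: 2.4·2 + 0.7·-1.

4.1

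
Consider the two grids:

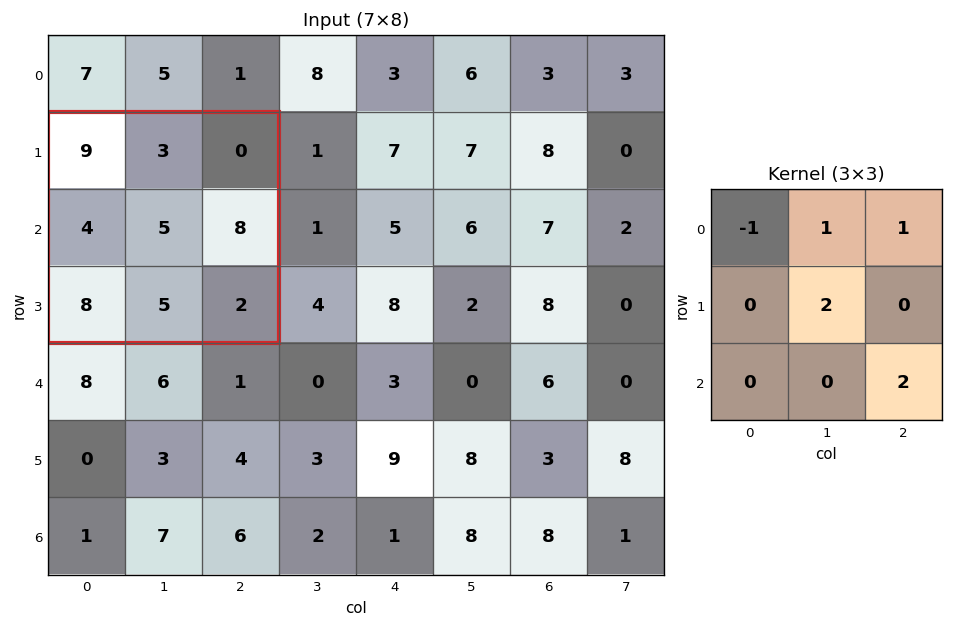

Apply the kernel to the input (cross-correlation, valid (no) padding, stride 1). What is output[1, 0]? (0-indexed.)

8

The receptive field on the input at this output position is [9 3 0 / 4 5 8 / 8 5 2]. Elementwise product with the kernel and sum: 9·-1 + 3·1 + 0·1 + 5·2 + 2·2.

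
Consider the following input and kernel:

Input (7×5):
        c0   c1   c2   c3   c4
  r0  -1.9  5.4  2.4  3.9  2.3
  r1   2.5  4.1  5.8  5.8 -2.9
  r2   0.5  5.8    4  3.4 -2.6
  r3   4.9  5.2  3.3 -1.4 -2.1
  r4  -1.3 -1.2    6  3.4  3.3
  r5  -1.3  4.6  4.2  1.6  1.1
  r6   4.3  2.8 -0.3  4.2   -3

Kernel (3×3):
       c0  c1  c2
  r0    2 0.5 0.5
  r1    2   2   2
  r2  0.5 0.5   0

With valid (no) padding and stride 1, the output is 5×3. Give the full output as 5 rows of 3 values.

Output[0,0]: The receptive field on the input at this output position is [-1.9 5.4 2.4 / 2.5 4.1 5.8 / 0.5 5.8 4]. Elementwise product with the kernel and sum: -1.9·2 + 5.4·0.5 + 2.4·0.5 + 2.5·2 + 4.1·2 + 5.8·2 + 0.5·0.5 + 5.8·0.5.

28.05 50.25 29
35.6 44.65 23.6
31.45 31.9 12.7
22.7 32.15 33.15
18.35 24.35 31.1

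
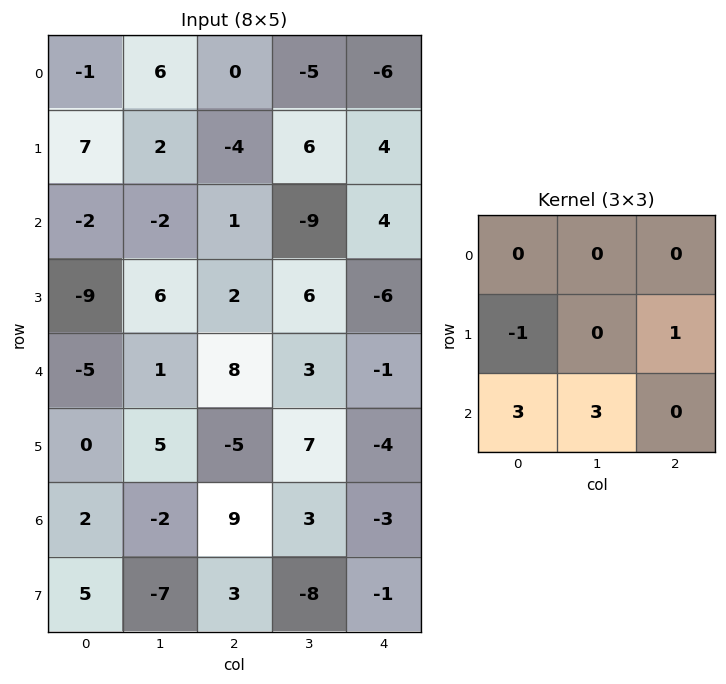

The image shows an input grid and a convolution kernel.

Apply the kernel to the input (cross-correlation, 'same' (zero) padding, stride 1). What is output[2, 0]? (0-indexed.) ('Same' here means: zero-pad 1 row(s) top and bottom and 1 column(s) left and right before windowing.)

-29

The receptive field on the zero-padded input at this output position is [0 7 2 / 0 -2 -2 / 0 -9 6]. Elementwise product with the kernel and sum: 0·-1 + -2·1 + 0·3 + -9·3.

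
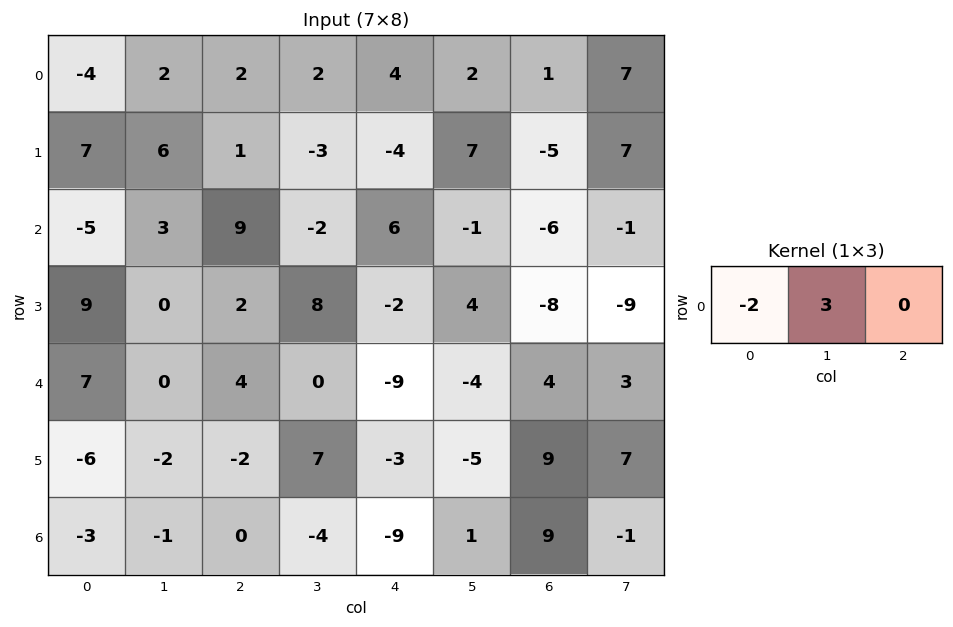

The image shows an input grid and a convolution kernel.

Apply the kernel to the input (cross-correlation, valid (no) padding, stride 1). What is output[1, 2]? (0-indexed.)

The receptive field on the input at this output position is [1 -3 -4]. Elementwise product with the kernel and sum: 1·-2 + -3·3.

-11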